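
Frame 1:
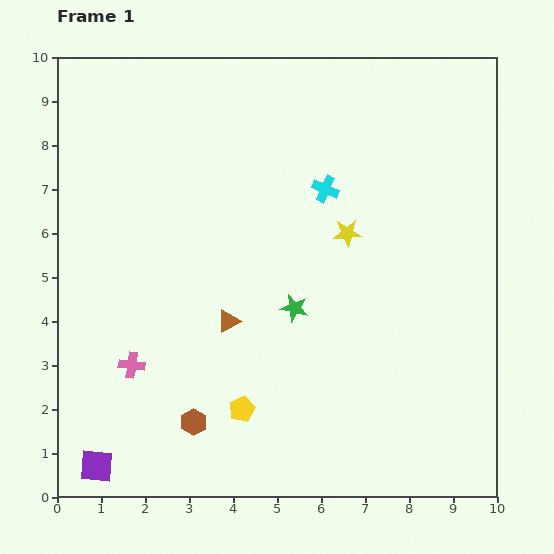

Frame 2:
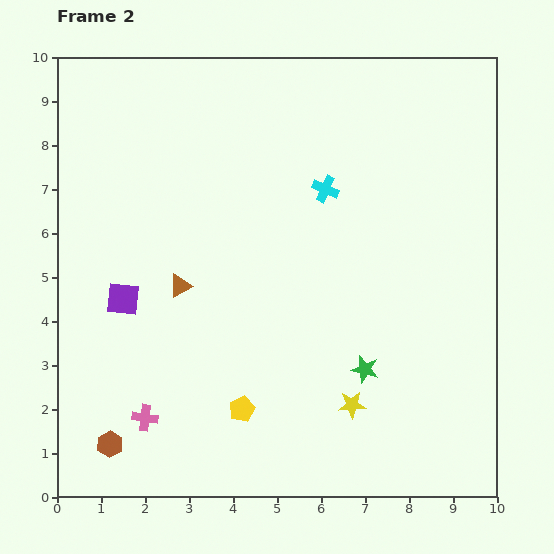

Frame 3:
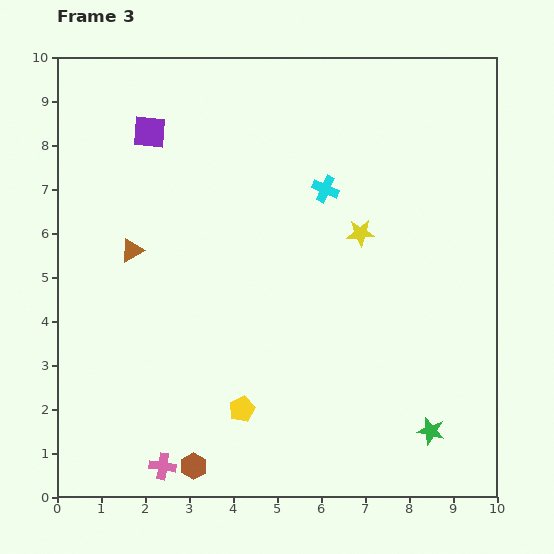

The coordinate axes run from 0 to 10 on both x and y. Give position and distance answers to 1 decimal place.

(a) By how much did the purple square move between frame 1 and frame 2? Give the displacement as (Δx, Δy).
(0.6, 3.8)

The purple square was at (0.9, 0.7) in frame 1 and (1.5, 4.5) in frame 2.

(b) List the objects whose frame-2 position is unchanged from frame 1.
the cyan cross, the yellow pentagon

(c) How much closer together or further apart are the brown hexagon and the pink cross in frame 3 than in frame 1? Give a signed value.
-1.2

Distance in frame 1: 1.9. Distance in frame 3: 0.7.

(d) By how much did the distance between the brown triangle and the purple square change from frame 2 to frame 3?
+1.4

Distance in frame 2: 1.3. Distance in frame 3: 2.7.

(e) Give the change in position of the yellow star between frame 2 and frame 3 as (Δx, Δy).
(0.2, 3.9)

The yellow star was at (6.7, 2.1) in frame 2 and (6.9, 6.0) in frame 3.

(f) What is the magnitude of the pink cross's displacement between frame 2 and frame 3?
1.2

The pink cross moved from (2.0, 1.8) to (2.4, 0.7), a distance of √(0.4² + 1.1²) ≈ 1.2.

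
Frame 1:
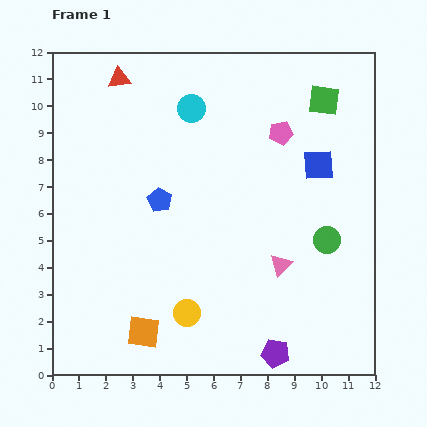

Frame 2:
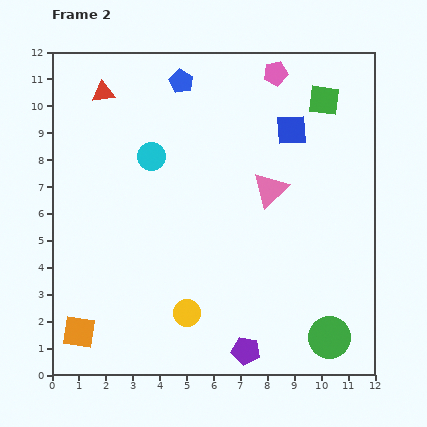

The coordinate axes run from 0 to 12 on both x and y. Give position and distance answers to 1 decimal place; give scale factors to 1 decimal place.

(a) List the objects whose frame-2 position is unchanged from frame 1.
the yellow circle, the green square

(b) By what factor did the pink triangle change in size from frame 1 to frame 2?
1.6×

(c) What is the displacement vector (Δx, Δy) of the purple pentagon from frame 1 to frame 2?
(-1.1, 0.1)

The purple pentagon was at (8.3, 0.8) in frame 1 and (7.2, 0.9) in frame 2.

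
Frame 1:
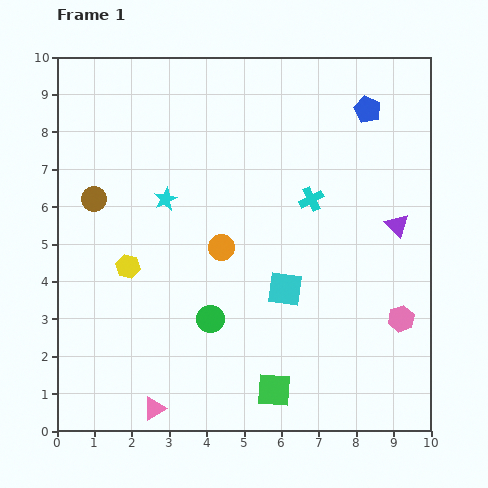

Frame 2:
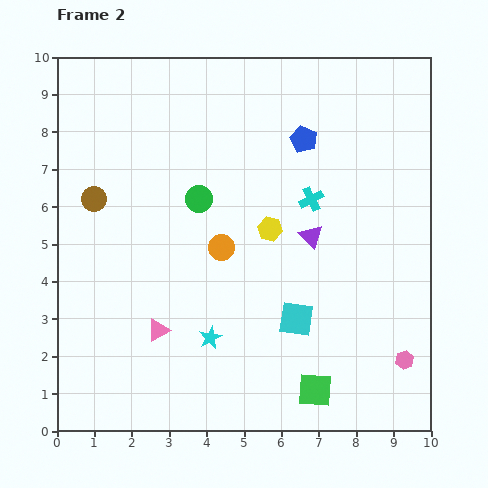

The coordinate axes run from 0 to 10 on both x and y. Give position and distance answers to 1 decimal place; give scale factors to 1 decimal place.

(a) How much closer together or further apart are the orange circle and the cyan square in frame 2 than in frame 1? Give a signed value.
+0.8

Distance in frame 1: 2.0. Distance in frame 2: 2.8.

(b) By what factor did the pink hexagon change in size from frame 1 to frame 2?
0.7×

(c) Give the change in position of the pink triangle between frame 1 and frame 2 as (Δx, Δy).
(0.1, 2.1)

The pink triangle was at (2.6, 0.6) in frame 1 and (2.7, 2.7) in frame 2.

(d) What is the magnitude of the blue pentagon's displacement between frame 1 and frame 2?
1.9

The blue pentagon moved from (8.3, 8.6) to (6.6, 7.8), a distance of √(1.7² + 0.8²) ≈ 1.9.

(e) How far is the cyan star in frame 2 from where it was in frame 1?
3.9

The cyan star moved from (2.9, 6.2) to (4.1, 2.5), a distance of √(1.2² + 3.7²) ≈ 3.9.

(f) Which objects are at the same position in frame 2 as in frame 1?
the cyan cross, the brown circle, the orange circle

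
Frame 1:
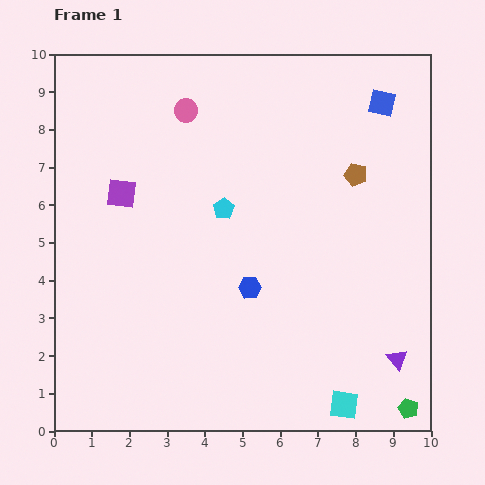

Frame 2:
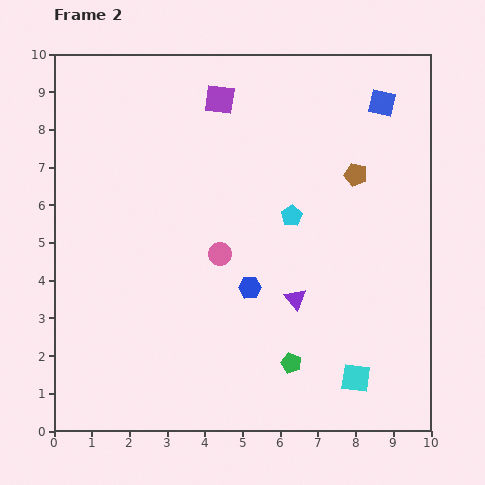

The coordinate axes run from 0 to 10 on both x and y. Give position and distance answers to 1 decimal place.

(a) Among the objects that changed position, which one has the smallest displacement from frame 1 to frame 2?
the cyan square

(moved 0.8)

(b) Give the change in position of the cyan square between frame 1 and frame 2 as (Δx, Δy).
(0.3, 0.7)

The cyan square was at (7.7, 0.7) in frame 1 and (8.0, 1.4) in frame 2.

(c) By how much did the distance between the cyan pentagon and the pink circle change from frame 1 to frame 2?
-0.7

Distance in frame 1: 2.8. Distance in frame 2: 2.1.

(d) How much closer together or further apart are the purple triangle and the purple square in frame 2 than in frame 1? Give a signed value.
-2.8

Distance in frame 1: 8.5. Distance in frame 2: 5.7.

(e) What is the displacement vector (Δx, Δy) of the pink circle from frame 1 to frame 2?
(0.9, -3.8)

The pink circle was at (3.5, 8.5) in frame 1 and (4.4, 4.7) in frame 2.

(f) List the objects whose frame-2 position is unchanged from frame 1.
the blue square, the brown pentagon, the blue hexagon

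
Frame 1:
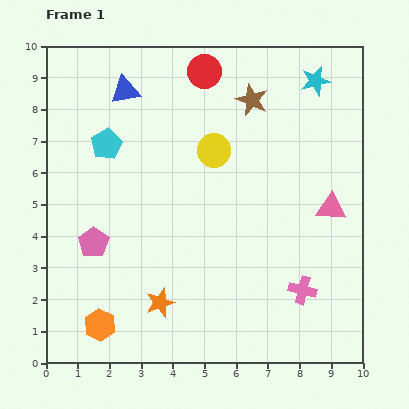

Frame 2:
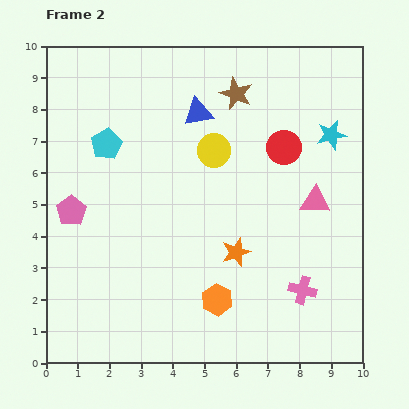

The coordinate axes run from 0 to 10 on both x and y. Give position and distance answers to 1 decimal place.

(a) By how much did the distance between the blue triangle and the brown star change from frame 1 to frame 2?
-2.7

Distance in frame 1: 4.0. Distance in frame 2: 1.3.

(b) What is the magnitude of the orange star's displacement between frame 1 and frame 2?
2.9

The orange star moved from (3.6, 1.9) to (6.0, 3.5), a distance of √(2.4² + 1.6²) ≈ 2.9.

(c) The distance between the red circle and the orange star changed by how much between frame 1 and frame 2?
-3.8

Distance in frame 1: 7.4. Distance in frame 2: 3.6.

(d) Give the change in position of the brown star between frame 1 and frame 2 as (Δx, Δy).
(-0.5, 0.2)

The brown star was at (6.5, 8.3) in frame 1 and (6.0, 8.5) in frame 2.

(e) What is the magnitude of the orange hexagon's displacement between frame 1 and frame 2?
3.8

The orange hexagon moved from (1.7, 1.2) to (5.4, 2.0), a distance of √(3.7² + 0.8²) ≈ 3.8.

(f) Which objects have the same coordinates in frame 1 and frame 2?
the pink cross, the yellow circle, the cyan pentagon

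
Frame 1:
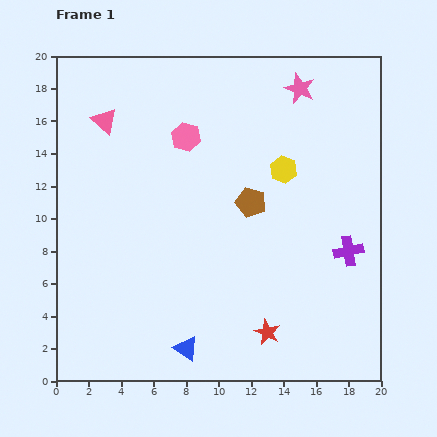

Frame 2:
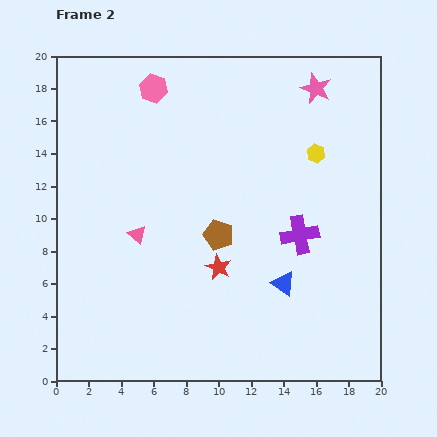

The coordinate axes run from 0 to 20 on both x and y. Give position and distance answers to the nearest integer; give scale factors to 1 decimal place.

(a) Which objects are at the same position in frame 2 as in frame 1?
none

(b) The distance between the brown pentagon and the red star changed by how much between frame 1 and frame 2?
-6

Distance in frame 1: 8. Distance in frame 2: 2.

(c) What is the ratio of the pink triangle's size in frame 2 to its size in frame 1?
0.7×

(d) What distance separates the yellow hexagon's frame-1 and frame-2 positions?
2

The yellow hexagon moved from (14, 13) to (16, 14), a distance of √(2² + 1²) ≈ 2.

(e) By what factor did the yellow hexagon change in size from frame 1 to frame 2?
0.7×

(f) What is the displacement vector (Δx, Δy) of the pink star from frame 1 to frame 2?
(1, 0)

The pink star was at (15, 18) in frame 1 and (16, 18) in frame 2.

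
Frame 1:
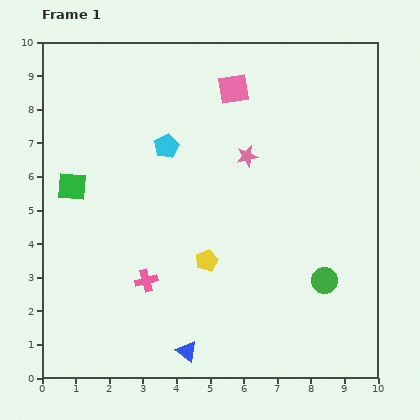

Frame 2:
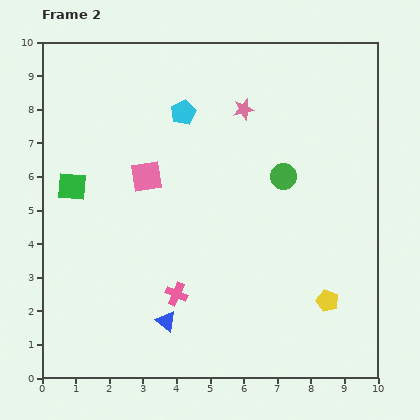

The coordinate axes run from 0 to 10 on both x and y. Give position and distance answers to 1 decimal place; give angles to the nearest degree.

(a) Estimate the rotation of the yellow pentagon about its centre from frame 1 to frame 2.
28° counter-clockwise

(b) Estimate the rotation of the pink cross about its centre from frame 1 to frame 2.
38° clockwise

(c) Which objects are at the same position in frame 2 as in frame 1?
the green square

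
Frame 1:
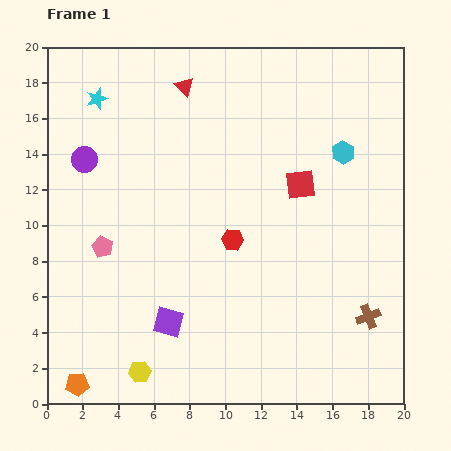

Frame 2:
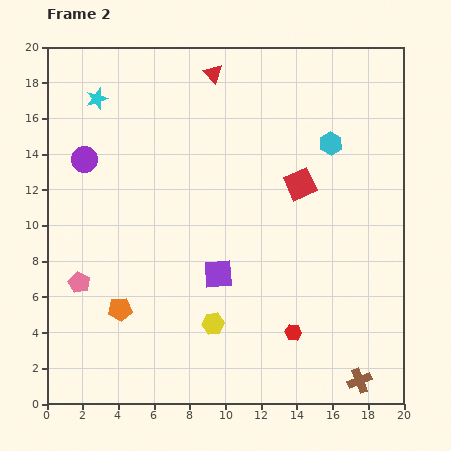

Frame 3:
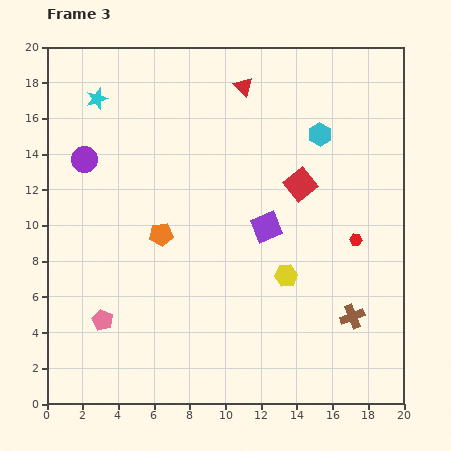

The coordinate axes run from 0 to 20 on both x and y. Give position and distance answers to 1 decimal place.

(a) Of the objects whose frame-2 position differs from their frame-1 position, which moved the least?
the cyan hexagon

(moved 0.9)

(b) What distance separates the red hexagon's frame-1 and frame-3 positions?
6.9

The red hexagon moved from (10.4, 9.2) to (17.3, 9.2), a distance of √(6.9² + 0.0²) ≈ 6.9.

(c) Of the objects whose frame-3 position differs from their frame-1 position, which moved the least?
the brown cross

(moved 0.9)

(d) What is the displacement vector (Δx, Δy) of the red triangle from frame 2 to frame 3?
(1.7, -0.7)

The red triangle was at (9.3, 18.5) in frame 2 and (11.0, 17.8) in frame 3.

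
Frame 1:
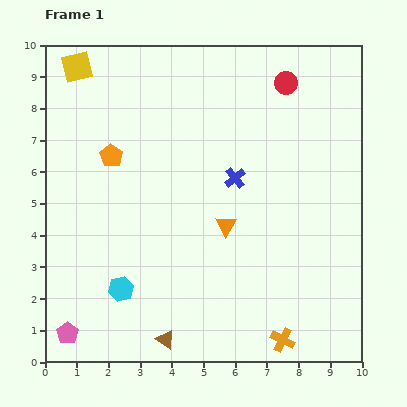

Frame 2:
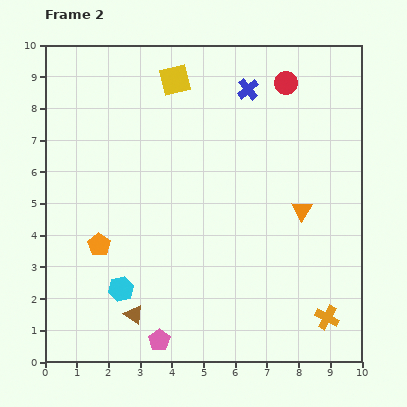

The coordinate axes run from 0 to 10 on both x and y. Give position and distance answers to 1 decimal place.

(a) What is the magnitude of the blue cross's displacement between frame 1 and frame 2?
2.8

The blue cross moved from (6.0, 5.8) to (6.4, 8.6), a distance of √(0.4² + 2.8²) ≈ 2.8.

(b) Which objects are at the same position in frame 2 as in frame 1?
the cyan hexagon, the red circle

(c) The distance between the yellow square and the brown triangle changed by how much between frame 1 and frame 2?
-1.5

Distance in frame 1: 9.0. Distance in frame 2: 7.5.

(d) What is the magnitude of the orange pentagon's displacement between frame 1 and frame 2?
2.8

The orange pentagon moved from (2.1, 6.5) to (1.7, 3.7), a distance of √(0.4² + 2.8²) ≈ 2.8.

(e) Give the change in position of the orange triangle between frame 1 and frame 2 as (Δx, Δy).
(2.4, 0.5)

The orange triangle was at (5.7, 4.3) in frame 1 and (8.1, 4.8) in frame 2.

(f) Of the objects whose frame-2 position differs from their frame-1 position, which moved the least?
the brown triangle

(moved 1.3)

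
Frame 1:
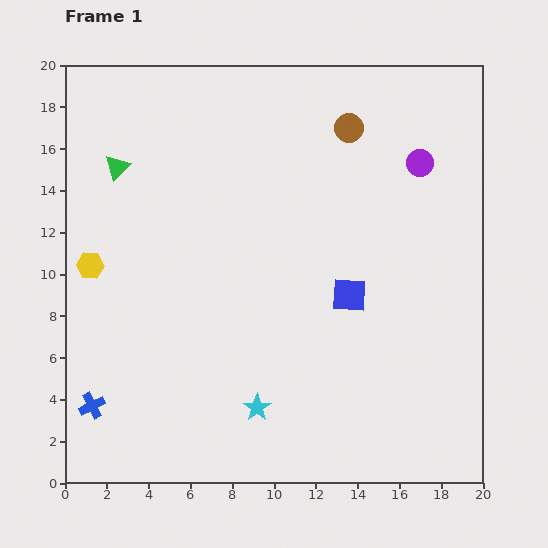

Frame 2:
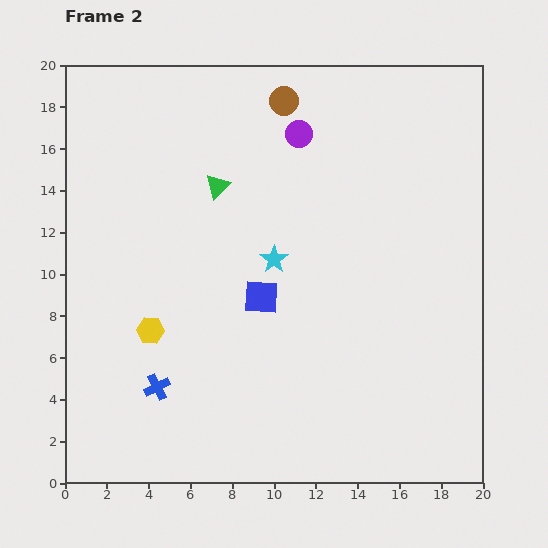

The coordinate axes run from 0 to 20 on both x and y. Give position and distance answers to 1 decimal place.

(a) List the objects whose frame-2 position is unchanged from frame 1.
none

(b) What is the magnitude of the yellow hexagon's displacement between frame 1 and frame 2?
4.2

The yellow hexagon moved from (1.2, 10.4) to (4.1, 7.3), a distance of √(2.9² + 3.1²) ≈ 4.2.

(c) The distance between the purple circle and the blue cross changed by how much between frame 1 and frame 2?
-5.6

Distance in frame 1: 19.5. Distance in frame 2: 13.9.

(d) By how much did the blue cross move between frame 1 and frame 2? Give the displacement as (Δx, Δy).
(3.1, 0.9)

The blue cross was at (1.3, 3.7) in frame 1 and (4.4, 4.6) in frame 2.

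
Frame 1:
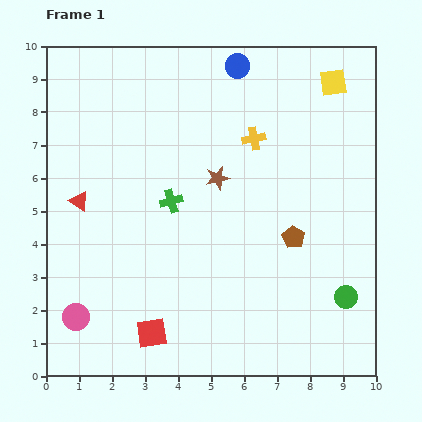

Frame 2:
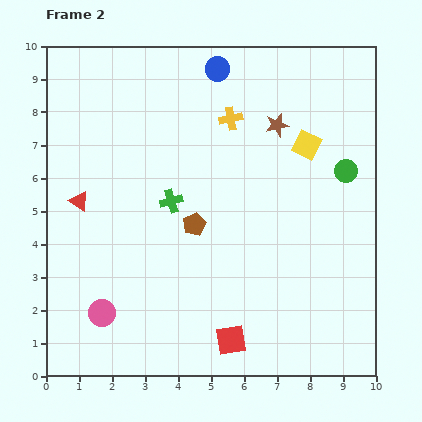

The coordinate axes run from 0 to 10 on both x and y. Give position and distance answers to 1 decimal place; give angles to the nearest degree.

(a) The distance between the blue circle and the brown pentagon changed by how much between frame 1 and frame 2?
-0.7

Distance in frame 1: 5.5. Distance in frame 2: 4.8.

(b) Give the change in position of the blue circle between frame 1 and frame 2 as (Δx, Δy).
(-0.6, -0.1)

The blue circle was at (5.8, 9.4) in frame 1 and (5.2, 9.3) in frame 2.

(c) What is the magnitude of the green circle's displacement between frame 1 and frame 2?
3.8

The green circle moved from (9.1, 2.4) to (9.1, 6.2), a distance of √(0.0² + 3.8²) ≈ 3.8.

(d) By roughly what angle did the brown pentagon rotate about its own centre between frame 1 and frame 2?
16° clockwise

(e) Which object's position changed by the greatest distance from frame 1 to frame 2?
the green circle

(moved 3.8; next 3.0)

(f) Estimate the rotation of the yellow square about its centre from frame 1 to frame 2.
35° clockwise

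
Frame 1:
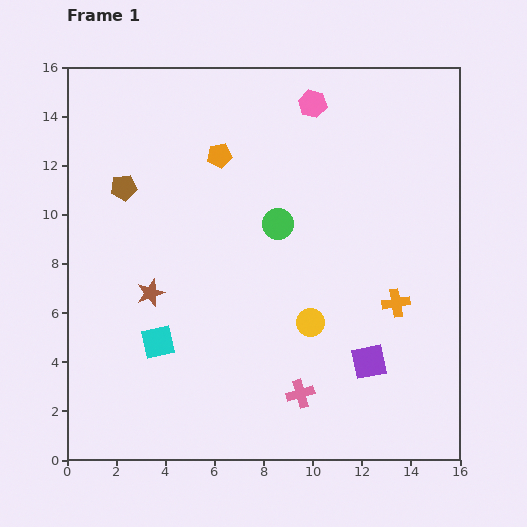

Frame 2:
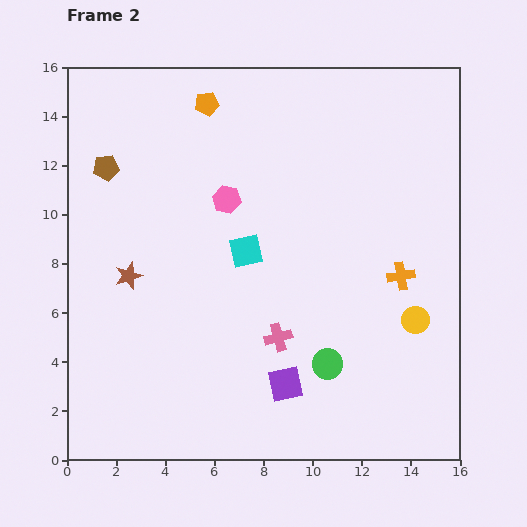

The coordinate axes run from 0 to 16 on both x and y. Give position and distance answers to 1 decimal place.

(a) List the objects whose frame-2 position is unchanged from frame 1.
none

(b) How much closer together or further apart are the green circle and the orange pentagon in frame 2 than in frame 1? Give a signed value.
+8.0

Distance in frame 1: 3.7. Distance in frame 2: 11.7.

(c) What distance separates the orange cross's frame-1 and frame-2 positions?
1.1

The orange cross moved from (13.4, 6.4) to (13.6, 7.5), a distance of √(0.2² + 1.1²) ≈ 1.1.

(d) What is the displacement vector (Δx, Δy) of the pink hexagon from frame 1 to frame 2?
(-3.5, -3.9)

The pink hexagon was at (10.0, 14.5) in frame 1 and (6.5, 10.6) in frame 2.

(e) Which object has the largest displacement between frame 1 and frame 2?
the green circle

(moved 6.0; next 5.2)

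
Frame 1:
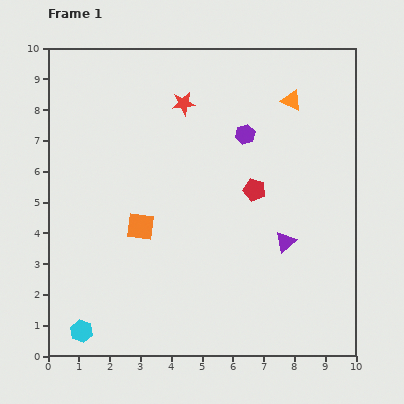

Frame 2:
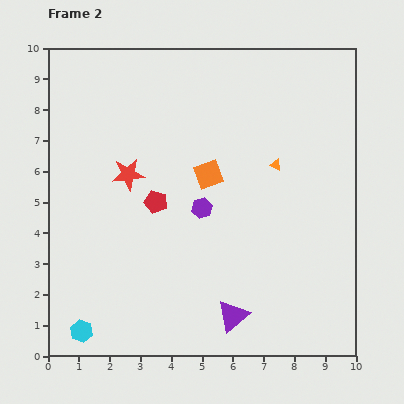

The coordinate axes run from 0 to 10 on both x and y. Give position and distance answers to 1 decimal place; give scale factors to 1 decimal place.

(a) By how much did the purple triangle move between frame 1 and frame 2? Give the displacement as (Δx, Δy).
(-1.7, -2.4)

The purple triangle was at (7.7, 3.7) in frame 1 and (6.0, 1.3) in frame 2.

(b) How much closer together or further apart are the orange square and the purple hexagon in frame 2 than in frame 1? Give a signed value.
-3.4

Distance in frame 1: 4.5. Distance in frame 2: 1.1.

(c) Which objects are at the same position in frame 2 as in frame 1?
the cyan hexagon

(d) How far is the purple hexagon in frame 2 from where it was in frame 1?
2.8

The purple hexagon moved from (6.4, 7.2) to (5.0, 4.8), a distance of √(1.4² + 2.4²) ≈ 2.8.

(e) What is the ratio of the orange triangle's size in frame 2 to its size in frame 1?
0.6×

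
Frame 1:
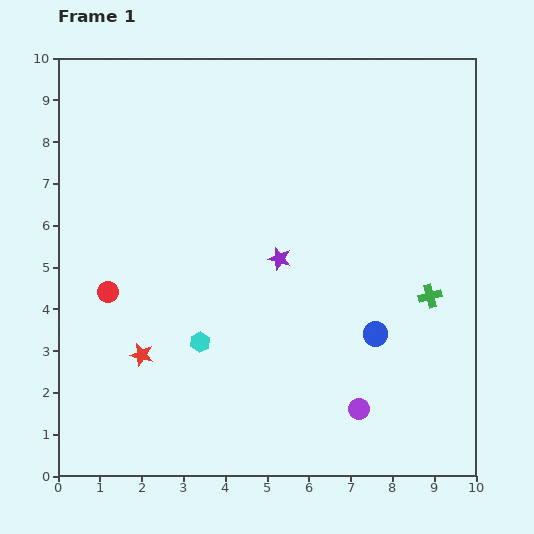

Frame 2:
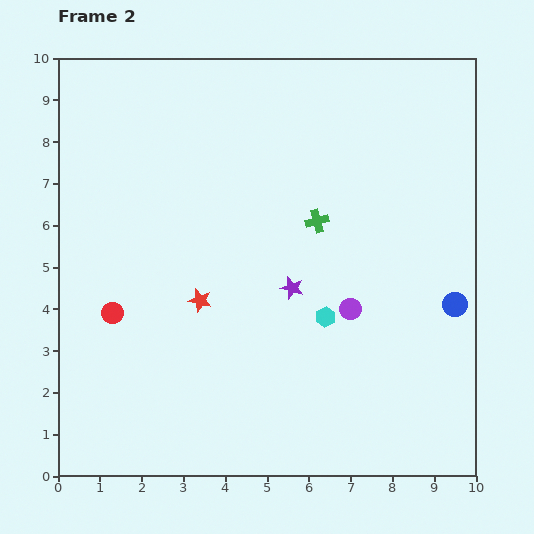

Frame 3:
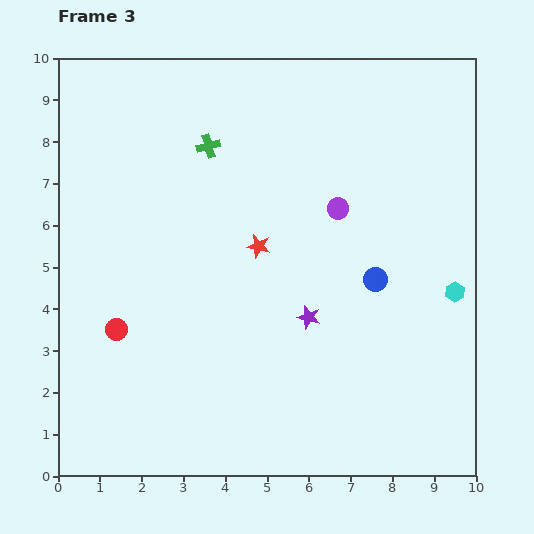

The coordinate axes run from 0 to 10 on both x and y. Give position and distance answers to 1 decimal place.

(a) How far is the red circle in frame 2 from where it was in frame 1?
0.5

The red circle moved from (1.2, 4.4) to (1.3, 3.9), a distance of √(0.1² + 0.5²) ≈ 0.5.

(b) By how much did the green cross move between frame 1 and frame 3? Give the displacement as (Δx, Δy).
(-5.3, 3.6)

The green cross was at (8.9, 4.3) in frame 1 and (3.6, 7.9) in frame 3.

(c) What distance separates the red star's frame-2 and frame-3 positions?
1.9

The red star moved from (3.4, 4.2) to (4.8, 5.5), a distance of √(1.4² + 1.3²) ≈ 1.9.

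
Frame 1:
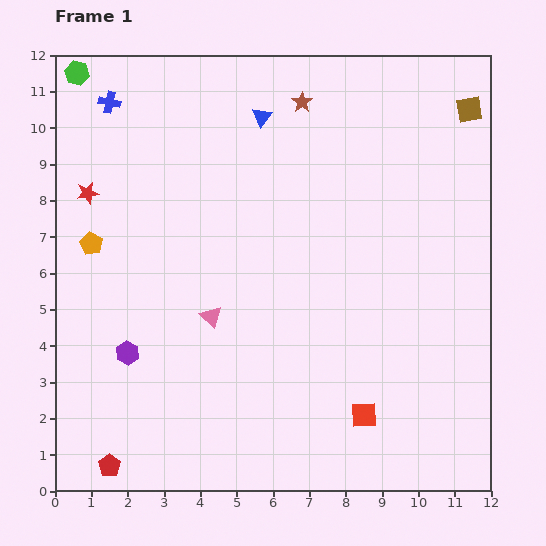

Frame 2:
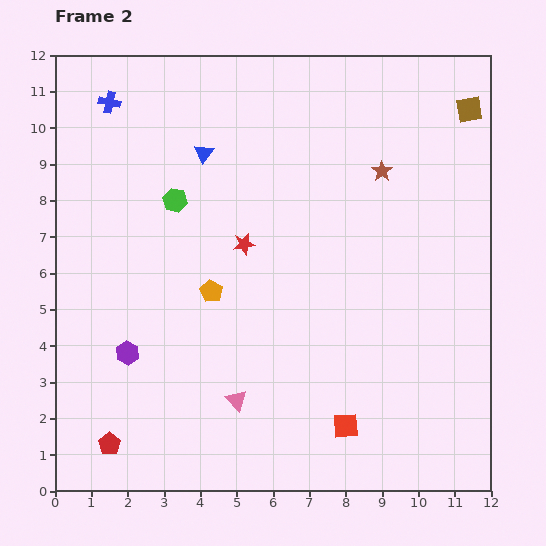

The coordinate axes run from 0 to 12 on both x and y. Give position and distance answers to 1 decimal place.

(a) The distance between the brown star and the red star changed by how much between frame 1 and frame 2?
-2.1

Distance in frame 1: 6.4. Distance in frame 2: 4.3.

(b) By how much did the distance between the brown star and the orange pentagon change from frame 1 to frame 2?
-1.3

Distance in frame 1: 7.0. Distance in frame 2: 5.7.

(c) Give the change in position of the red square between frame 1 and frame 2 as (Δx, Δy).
(-0.5, -0.3)

The red square was at (8.5, 2.1) in frame 1 and (8.0, 1.8) in frame 2.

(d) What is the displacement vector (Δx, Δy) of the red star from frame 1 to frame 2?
(4.3, -1.4)

The red star was at (0.9, 8.2) in frame 1 and (5.2, 6.8) in frame 2.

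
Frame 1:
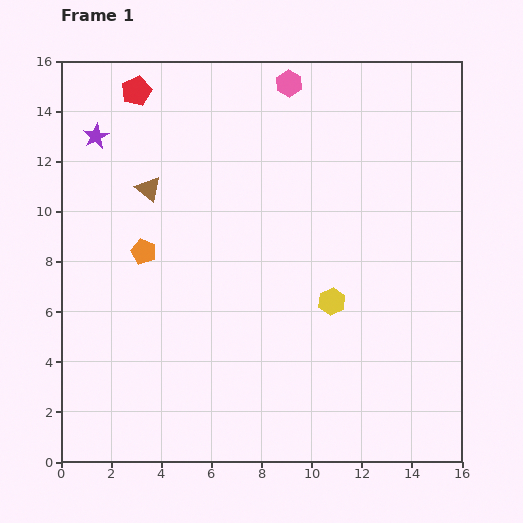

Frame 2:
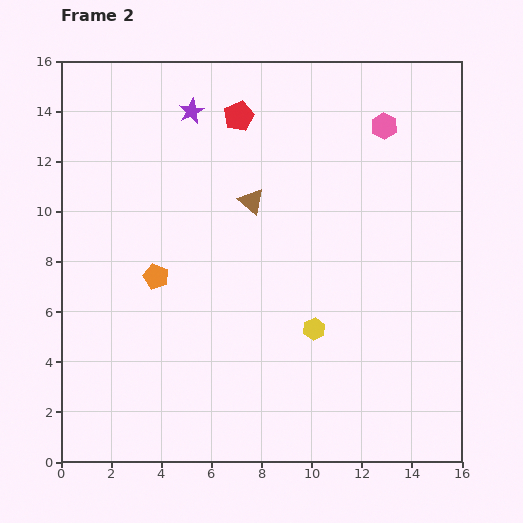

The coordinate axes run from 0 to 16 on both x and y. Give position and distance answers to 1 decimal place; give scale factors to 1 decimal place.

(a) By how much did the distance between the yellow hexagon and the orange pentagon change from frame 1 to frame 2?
-1.2

Distance in frame 1: 7.8. Distance in frame 2: 6.6.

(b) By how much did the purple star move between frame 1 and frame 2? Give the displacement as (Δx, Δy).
(3.8, 1.0)

The purple star was at (1.4, 13.0) in frame 1 and (5.2, 14.0) in frame 2.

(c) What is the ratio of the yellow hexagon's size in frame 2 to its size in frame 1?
0.8×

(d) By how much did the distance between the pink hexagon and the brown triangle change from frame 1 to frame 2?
-0.9

Distance in frame 1: 7.0. Distance in frame 2: 6.1.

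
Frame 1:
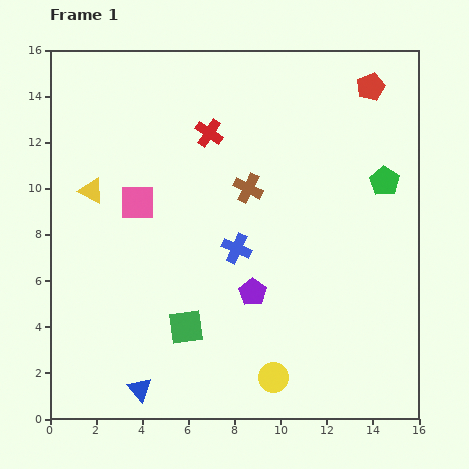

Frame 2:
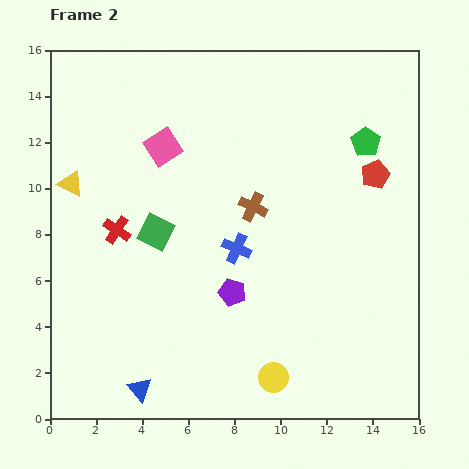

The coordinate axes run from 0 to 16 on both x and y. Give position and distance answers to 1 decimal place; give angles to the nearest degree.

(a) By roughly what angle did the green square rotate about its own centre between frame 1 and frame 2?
34° clockwise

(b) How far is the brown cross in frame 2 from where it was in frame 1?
0.8

The brown cross moved from (8.6, 10.0) to (8.8, 9.2), a distance of √(0.2² + 0.8²) ≈ 0.8.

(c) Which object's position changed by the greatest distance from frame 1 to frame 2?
the red cross

(moved 5.8; next 4.3)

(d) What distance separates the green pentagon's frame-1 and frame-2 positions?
1.9

The green pentagon moved from (14.5, 10.3) to (13.7, 12.0), a distance of √(0.8² + 1.7²) ≈ 1.9.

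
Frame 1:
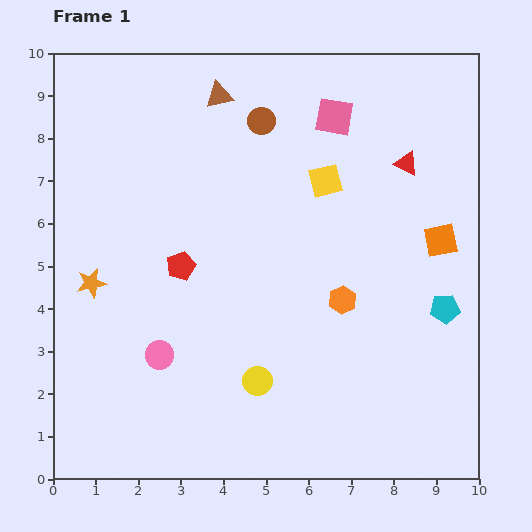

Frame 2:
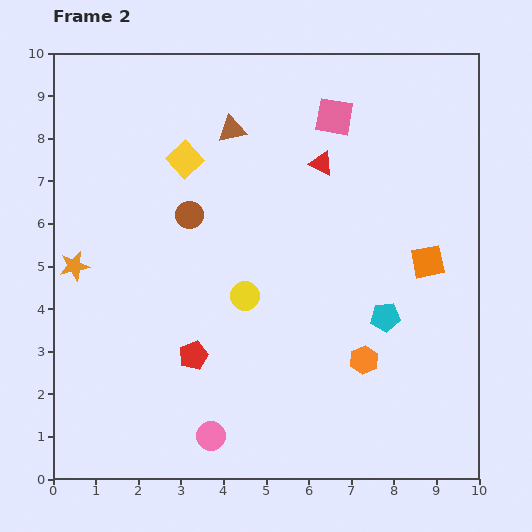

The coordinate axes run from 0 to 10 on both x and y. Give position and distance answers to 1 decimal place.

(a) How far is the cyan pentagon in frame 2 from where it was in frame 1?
1.4

The cyan pentagon moved from (9.2, 4.0) to (7.8, 3.8), a distance of √(1.4² + 0.2²) ≈ 1.4.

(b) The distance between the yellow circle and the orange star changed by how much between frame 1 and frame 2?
-0.4

Distance in frame 1: 4.5. Distance in frame 2: 4.1.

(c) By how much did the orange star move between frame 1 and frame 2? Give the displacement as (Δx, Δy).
(-0.4, 0.4)

The orange star was at (0.9, 4.6) in frame 1 and (0.5, 5.0) in frame 2.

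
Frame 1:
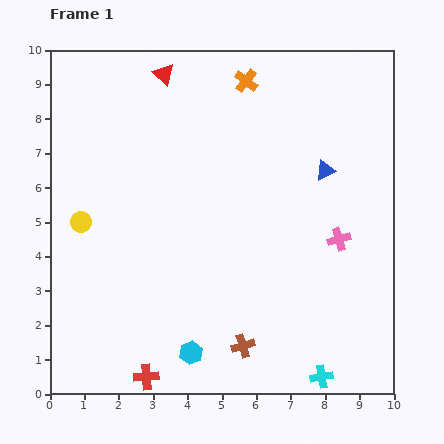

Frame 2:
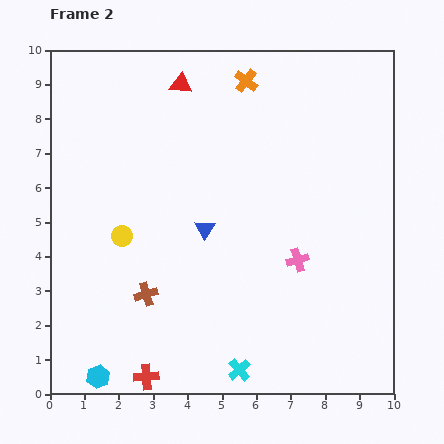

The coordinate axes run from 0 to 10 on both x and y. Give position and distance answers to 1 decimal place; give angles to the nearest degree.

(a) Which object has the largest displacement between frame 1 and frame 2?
the blue triangle

(moved 3.9; next 3.2)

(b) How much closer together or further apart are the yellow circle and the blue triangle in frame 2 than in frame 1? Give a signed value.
-4.9

Distance in frame 1: 7.3. Distance in frame 2: 2.4.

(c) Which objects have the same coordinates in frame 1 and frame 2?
the red cross, the orange cross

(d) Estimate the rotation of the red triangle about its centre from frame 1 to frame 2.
36° counter-clockwise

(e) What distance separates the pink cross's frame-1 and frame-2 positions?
1.3

The pink cross moved from (8.4, 4.5) to (7.2, 3.9), a distance of √(1.2² + 0.6²) ≈ 1.3.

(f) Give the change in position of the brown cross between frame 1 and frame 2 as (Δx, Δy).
(-2.8, 1.5)

The brown cross was at (5.6, 1.4) in frame 1 and (2.8, 2.9) in frame 2.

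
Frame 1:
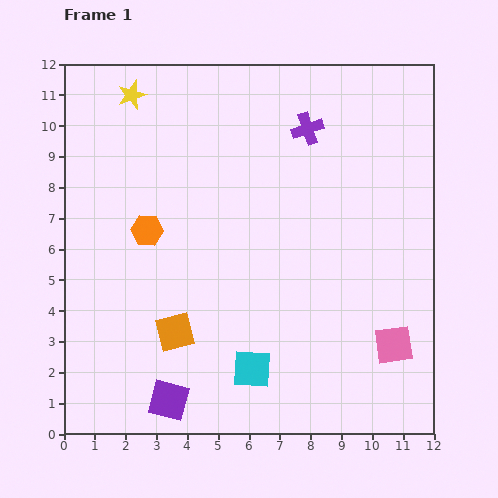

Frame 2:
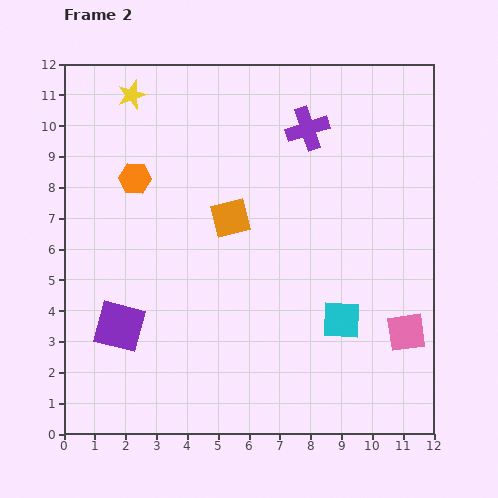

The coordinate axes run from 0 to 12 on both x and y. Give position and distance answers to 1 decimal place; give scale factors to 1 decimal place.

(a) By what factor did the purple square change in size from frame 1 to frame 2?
1.3×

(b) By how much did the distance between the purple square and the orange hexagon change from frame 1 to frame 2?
-0.7

Distance in frame 1: 5.5. Distance in frame 2: 4.8.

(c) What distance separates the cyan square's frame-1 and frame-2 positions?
3.3

The cyan square moved from (6.1, 2.1) to (9.0, 3.7), a distance of √(2.9² + 1.6²) ≈ 3.3.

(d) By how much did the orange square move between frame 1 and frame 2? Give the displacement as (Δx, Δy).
(1.8, 3.7)

The orange square was at (3.6, 3.3) in frame 1 and (5.4, 7.0) in frame 2.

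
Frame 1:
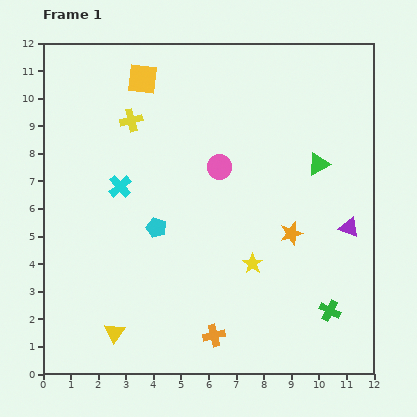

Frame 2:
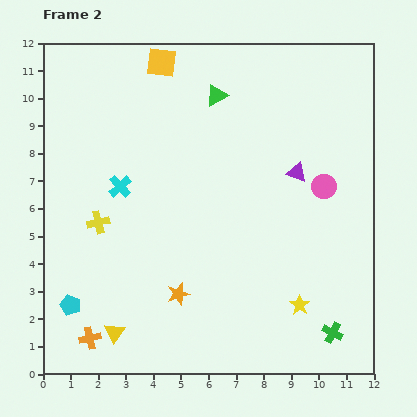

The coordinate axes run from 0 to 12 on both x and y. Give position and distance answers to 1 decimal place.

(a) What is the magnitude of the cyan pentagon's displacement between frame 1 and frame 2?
4.2

The cyan pentagon moved from (4.1, 5.3) to (1.0, 2.5), a distance of √(3.1² + 2.8²) ≈ 4.2.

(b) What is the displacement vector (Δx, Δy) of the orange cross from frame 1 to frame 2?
(-4.5, -0.1)

The orange cross was at (6.2, 1.4) in frame 1 and (1.7, 1.3) in frame 2.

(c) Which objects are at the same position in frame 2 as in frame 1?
the yellow triangle, the cyan cross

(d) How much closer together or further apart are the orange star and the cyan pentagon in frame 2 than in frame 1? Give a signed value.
-1.0

Distance in frame 1: 4.9. Distance in frame 2: 3.9.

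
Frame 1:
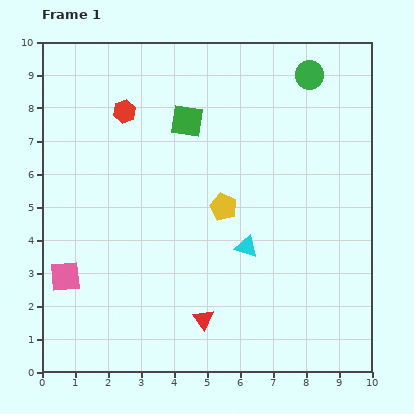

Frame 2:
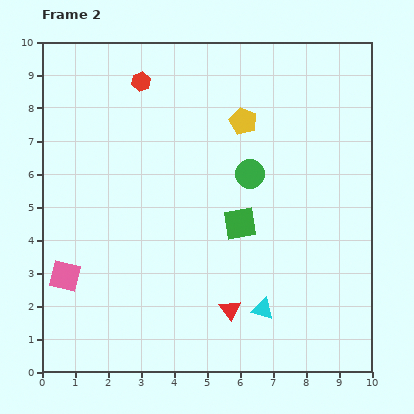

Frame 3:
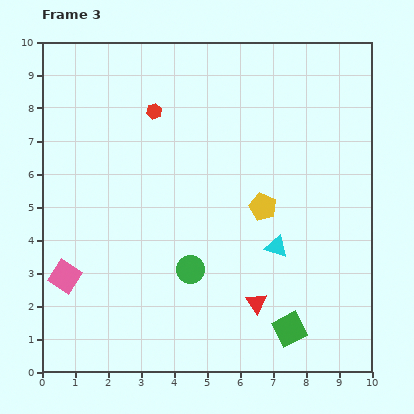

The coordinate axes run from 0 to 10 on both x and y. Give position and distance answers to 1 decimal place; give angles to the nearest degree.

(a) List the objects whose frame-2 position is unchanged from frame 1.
the pink square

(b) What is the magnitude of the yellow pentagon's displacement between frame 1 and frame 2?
2.7

The yellow pentagon moved from (5.5, 5.0) to (6.1, 7.6), a distance of √(0.6² + 2.6²) ≈ 2.7.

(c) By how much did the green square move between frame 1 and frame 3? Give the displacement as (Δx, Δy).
(3.1, -6.3)

The green square was at (4.4, 7.6) in frame 1 and (7.5, 1.3) in frame 3.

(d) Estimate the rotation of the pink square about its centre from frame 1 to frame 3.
38° clockwise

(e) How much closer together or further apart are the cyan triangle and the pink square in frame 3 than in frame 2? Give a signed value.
+0.4

Distance in frame 2: 6.1. Distance in frame 3: 6.5.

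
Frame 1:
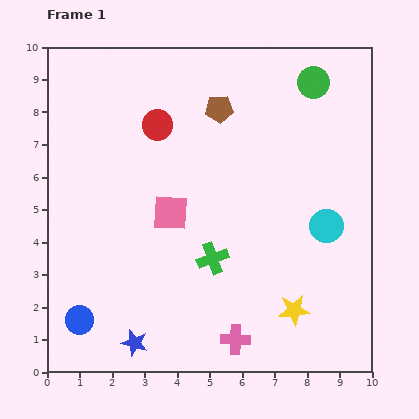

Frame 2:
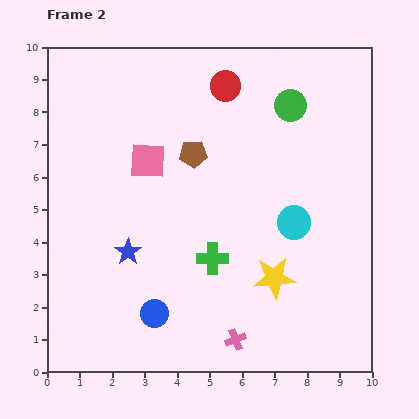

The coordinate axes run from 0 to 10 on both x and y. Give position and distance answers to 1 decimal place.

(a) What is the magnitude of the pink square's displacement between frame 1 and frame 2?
1.7

The pink square moved from (3.8, 4.9) to (3.1, 6.5), a distance of √(0.7² + 1.6²) ≈ 1.7.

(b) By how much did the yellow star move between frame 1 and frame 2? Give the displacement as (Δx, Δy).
(-0.6, 1.0)

The yellow star was at (7.6, 1.9) in frame 1 and (7.0, 2.9) in frame 2.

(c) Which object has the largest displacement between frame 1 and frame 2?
the blue star

(moved 2.8; next 2.4)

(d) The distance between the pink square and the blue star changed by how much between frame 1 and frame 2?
-1.2

Distance in frame 1: 4.1. Distance in frame 2: 2.9.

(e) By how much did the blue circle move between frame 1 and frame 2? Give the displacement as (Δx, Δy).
(2.3, 0.2)

The blue circle was at (1.0, 1.6) in frame 1 and (3.3, 1.8) in frame 2.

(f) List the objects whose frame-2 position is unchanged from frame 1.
the green cross, the pink cross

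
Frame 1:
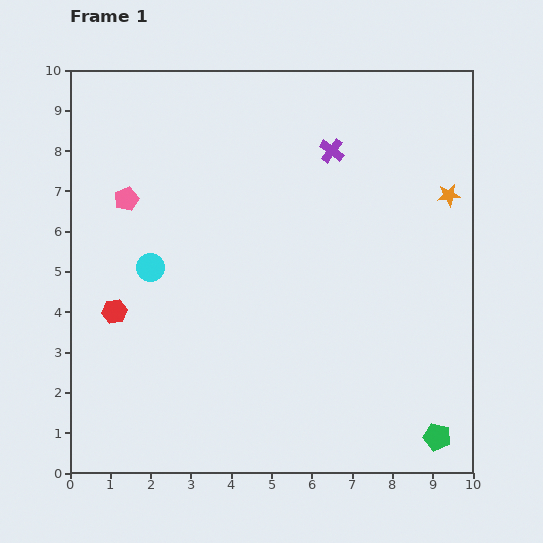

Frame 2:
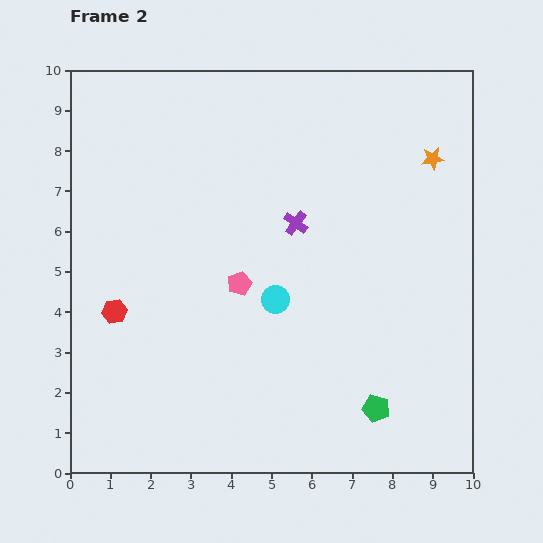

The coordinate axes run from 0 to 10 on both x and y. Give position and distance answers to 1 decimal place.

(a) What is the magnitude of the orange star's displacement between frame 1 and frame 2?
1.0

The orange star moved from (9.4, 6.9) to (9.0, 7.8), a distance of √(0.4² + 0.9²) ≈ 1.0.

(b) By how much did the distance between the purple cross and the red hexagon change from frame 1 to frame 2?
-1.7

Distance in frame 1: 6.7. Distance in frame 2: 5.0.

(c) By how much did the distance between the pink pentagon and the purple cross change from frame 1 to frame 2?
-3.1

Distance in frame 1: 5.2. Distance in frame 2: 2.1.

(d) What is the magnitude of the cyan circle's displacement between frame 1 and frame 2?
3.2

The cyan circle moved from (2.0, 5.1) to (5.1, 4.3), a distance of √(3.1² + 0.8²) ≈ 3.2.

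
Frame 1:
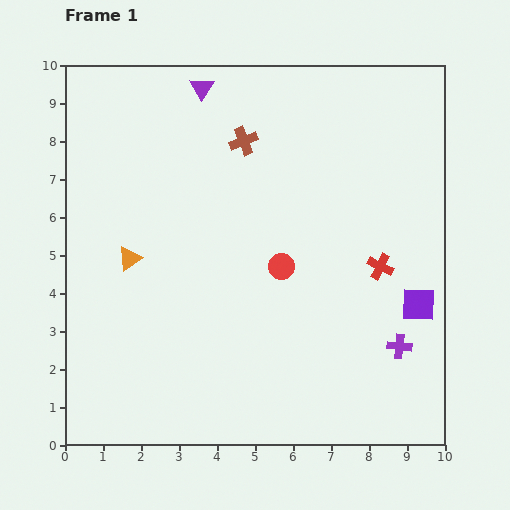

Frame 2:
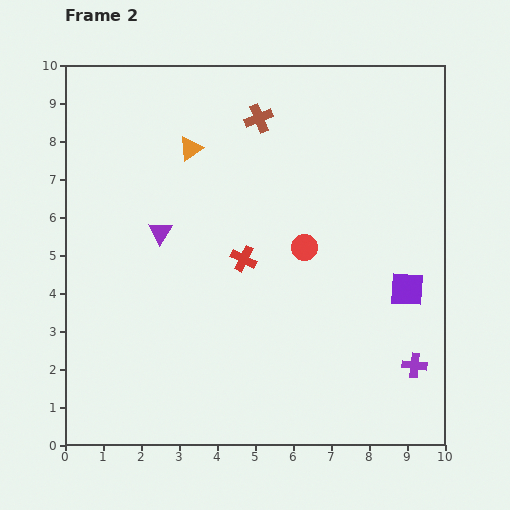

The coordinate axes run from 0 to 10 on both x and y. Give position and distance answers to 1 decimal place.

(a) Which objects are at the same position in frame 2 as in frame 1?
none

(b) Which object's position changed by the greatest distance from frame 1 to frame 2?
the purple triangle

(moved 4.0; next 3.6)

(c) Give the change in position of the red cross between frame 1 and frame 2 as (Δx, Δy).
(-3.6, 0.2)

The red cross was at (8.3, 4.7) in frame 1 and (4.7, 4.9) in frame 2.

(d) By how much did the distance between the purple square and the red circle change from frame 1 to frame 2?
-0.8

Distance in frame 1: 3.7. Distance in frame 2: 2.9.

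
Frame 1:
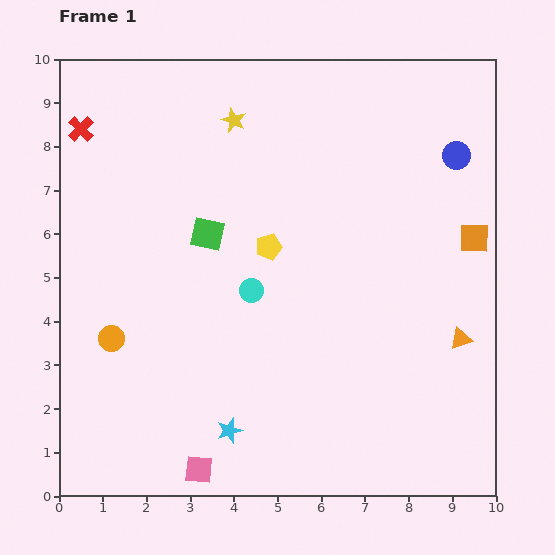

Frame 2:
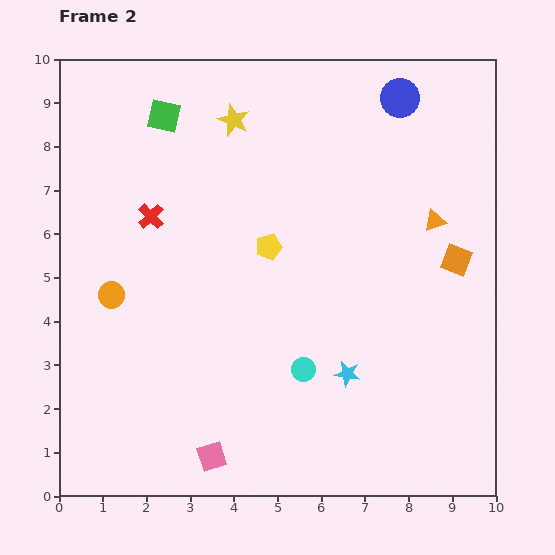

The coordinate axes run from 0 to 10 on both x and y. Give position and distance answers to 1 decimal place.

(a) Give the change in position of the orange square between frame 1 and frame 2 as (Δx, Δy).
(-0.4, -0.5)

The orange square was at (9.5, 5.9) in frame 1 and (9.1, 5.4) in frame 2.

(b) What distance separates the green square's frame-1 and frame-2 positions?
2.9

The green square moved from (3.4, 6.0) to (2.4, 8.7), a distance of √(1.0² + 2.7²) ≈ 2.9.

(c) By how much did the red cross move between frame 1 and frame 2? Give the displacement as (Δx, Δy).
(1.6, -2.0)

The red cross was at (0.5, 8.4) in frame 1 and (2.1, 6.4) in frame 2.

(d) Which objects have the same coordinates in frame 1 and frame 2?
the yellow star, the yellow pentagon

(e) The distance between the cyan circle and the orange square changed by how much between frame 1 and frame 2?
-0.9

Distance in frame 1: 5.2. Distance in frame 2: 4.3.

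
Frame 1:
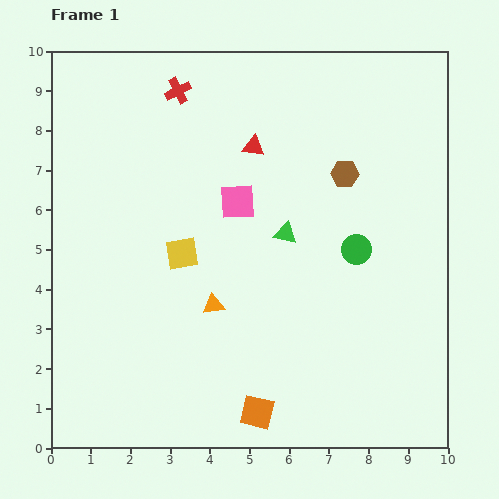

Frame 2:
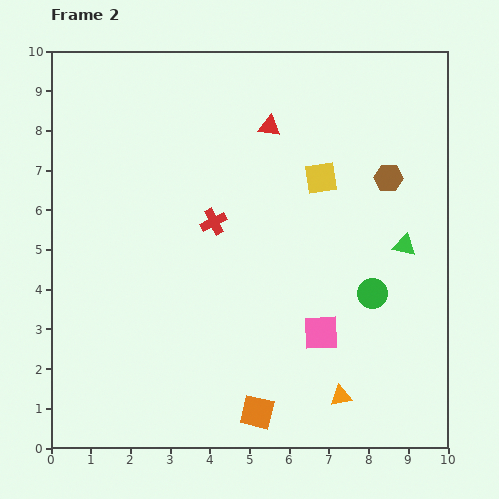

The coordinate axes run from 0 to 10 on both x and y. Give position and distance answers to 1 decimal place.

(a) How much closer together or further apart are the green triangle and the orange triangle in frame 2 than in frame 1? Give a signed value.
+1.6

Distance in frame 1: 2.5. Distance in frame 2: 4.1.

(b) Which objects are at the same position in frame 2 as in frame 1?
the orange square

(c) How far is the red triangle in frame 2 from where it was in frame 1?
0.6

The red triangle moved from (5.1, 7.6) to (5.5, 8.1), a distance of √(0.4² + 0.5²) ≈ 0.6.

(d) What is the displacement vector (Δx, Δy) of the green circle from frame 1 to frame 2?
(0.4, -1.1)

The green circle was at (7.7, 5.0) in frame 1 and (8.1, 3.9) in frame 2.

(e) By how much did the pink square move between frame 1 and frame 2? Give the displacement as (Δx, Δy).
(2.1, -3.3)

The pink square was at (4.7, 6.2) in frame 1 and (6.8, 2.9) in frame 2.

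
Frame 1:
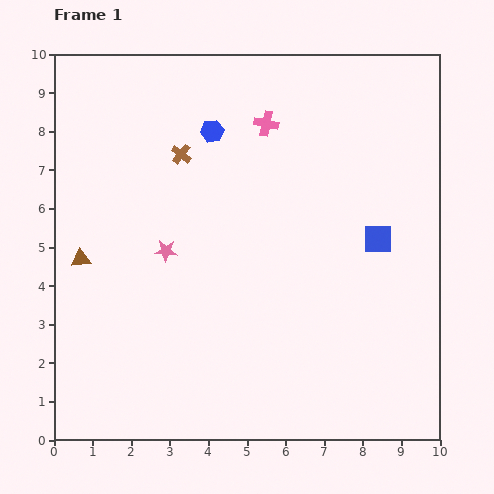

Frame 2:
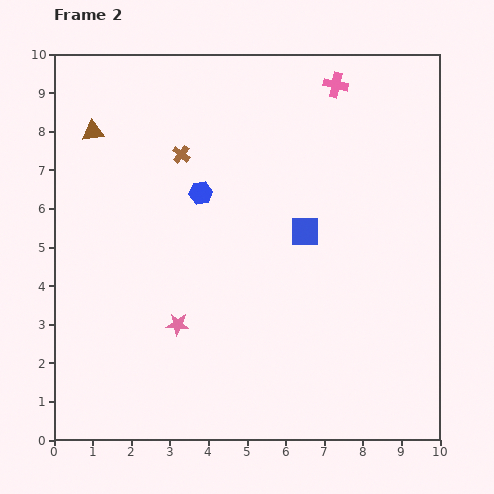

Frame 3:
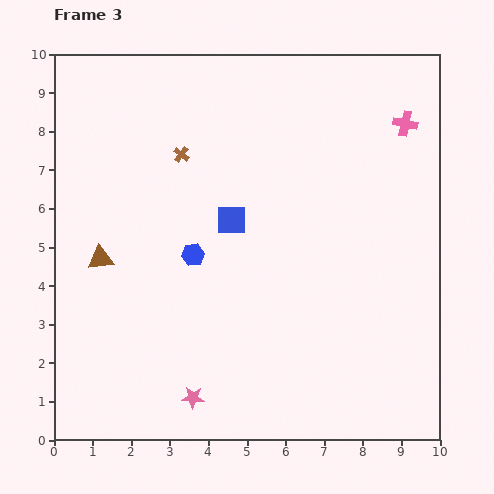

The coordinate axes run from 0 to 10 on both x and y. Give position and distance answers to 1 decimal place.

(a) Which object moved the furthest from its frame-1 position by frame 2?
the brown triangle

(moved 3.3; next 2.1)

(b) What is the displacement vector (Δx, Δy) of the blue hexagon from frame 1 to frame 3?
(-0.5, -3.2)

The blue hexagon was at (4.1, 8.0) in frame 1 and (3.6, 4.8) in frame 3.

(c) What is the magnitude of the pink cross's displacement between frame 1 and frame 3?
3.6

The pink cross moved from (5.5, 8.2) to (9.1, 8.2), a distance of √(3.6² + 0.0²) ≈ 3.6.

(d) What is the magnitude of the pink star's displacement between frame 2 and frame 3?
1.9

The pink star moved from (3.2, 3.0) to (3.6, 1.1), a distance of √(0.4² + 1.9²) ≈ 1.9.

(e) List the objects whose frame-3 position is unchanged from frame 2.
the brown cross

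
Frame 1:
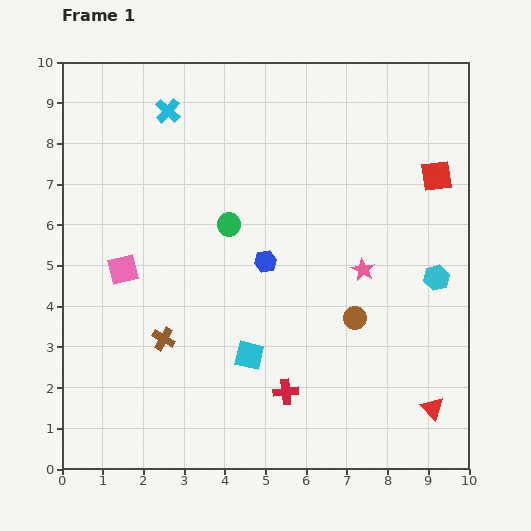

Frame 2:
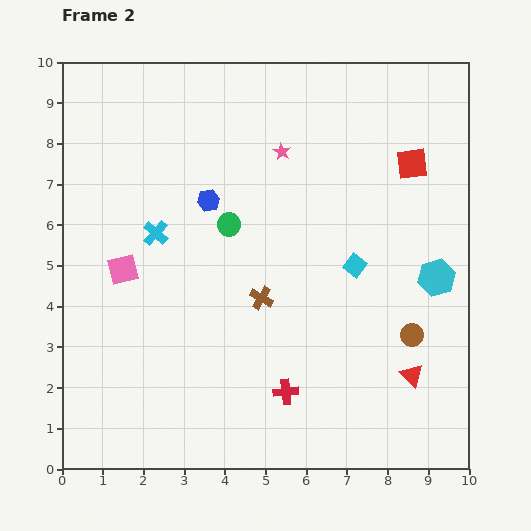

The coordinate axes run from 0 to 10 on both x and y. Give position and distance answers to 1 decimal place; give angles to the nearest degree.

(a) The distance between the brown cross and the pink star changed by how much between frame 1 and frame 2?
-1.6

Distance in frame 1: 5.2. Distance in frame 2: 3.6.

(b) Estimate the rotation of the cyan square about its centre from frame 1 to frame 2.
24° clockwise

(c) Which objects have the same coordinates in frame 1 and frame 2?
the red cross, the pink square, the green circle, the cyan hexagon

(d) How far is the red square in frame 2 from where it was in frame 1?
0.7

The red square moved from (9.2, 7.2) to (8.6, 7.5), a distance of √(0.6² + 0.3²) ≈ 0.7.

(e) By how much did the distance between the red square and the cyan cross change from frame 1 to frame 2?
-0.3

Distance in frame 1: 6.8. Distance in frame 2: 6.5.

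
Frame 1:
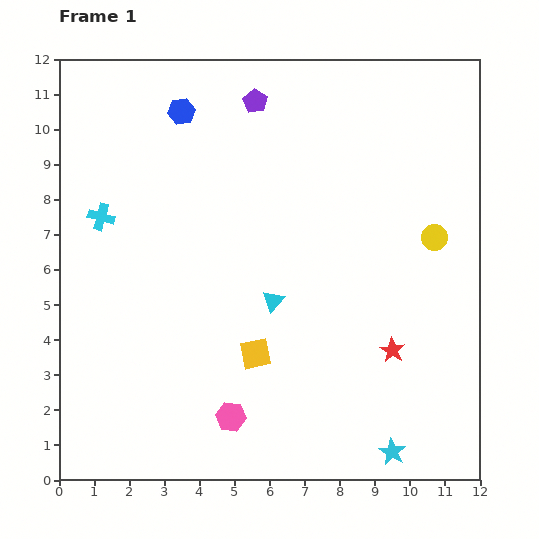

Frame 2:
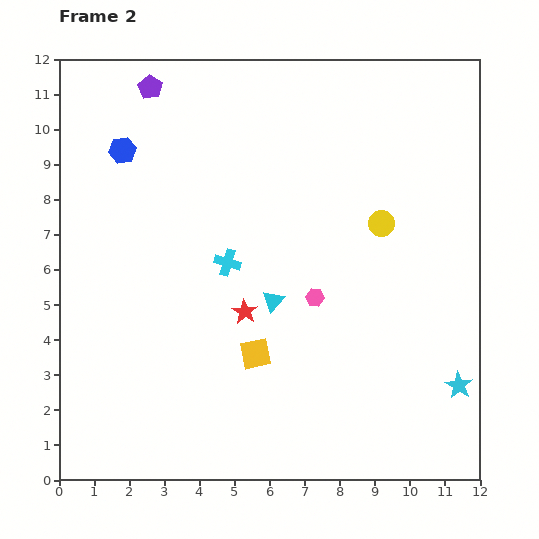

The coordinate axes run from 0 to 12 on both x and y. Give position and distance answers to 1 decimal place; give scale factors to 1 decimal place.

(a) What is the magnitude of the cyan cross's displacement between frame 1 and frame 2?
3.8

The cyan cross moved from (1.2, 7.5) to (4.8, 6.2), a distance of √(3.6² + 1.3²) ≈ 3.8.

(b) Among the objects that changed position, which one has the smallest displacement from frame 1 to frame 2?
the yellow circle

(moved 1.6)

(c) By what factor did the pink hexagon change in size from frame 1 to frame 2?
0.6×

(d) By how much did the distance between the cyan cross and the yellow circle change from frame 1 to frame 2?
-5.0

Distance in frame 1: 9.5. Distance in frame 2: 4.5.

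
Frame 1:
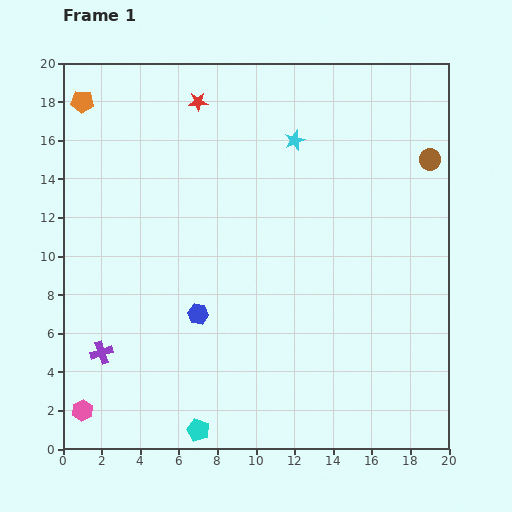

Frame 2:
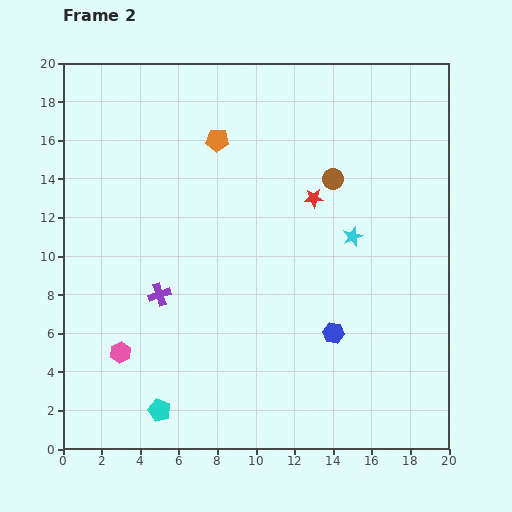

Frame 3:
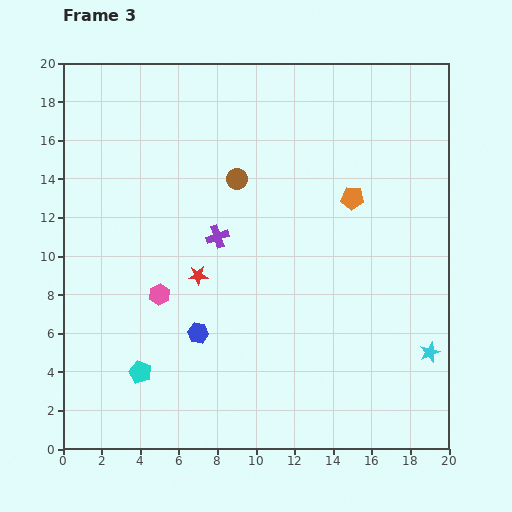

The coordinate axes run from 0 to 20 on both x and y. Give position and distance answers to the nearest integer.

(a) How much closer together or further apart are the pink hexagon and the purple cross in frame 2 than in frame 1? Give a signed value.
+1

Distance in frame 1: 3. Distance in frame 2: 4.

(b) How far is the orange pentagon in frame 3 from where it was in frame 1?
15

The orange pentagon moved from (1, 18) to (15, 13), a distance of √(14² + 5²) ≈ 15.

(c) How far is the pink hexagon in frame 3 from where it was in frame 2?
4

The pink hexagon moved from (3, 5) to (5, 8), a distance of √(2² + 3²) ≈ 4.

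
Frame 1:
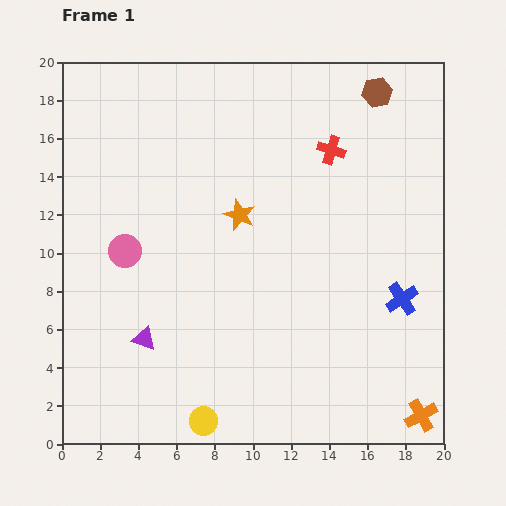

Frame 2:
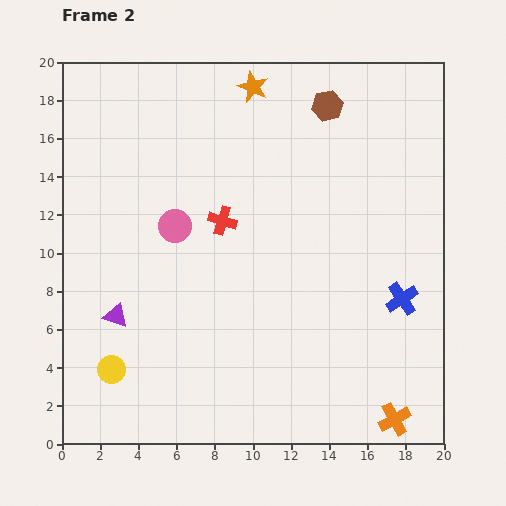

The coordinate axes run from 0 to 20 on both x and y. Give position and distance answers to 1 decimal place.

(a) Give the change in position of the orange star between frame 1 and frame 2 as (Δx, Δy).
(0.7, 6.7)

The orange star was at (9.3, 12.0) in frame 1 and (10.0, 18.7) in frame 2.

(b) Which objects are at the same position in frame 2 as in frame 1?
the blue cross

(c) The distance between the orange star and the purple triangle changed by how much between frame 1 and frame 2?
+5.8

Distance in frame 1: 8.2. Distance in frame 2: 14.0.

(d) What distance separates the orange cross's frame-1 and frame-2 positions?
1.4

The orange cross moved from (18.8, 1.5) to (17.4, 1.3), a distance of √(1.4² + 0.2²) ≈ 1.4.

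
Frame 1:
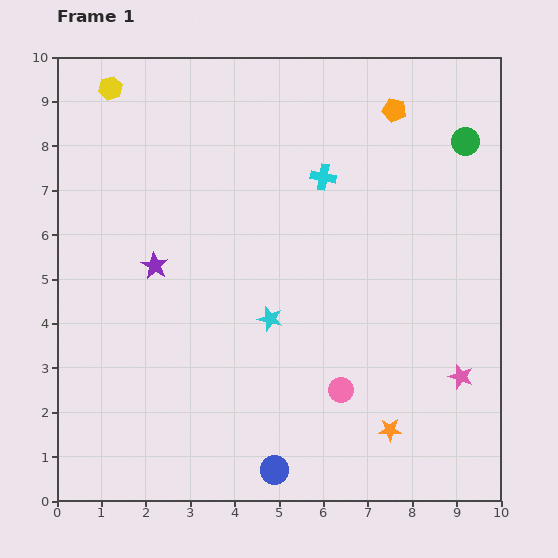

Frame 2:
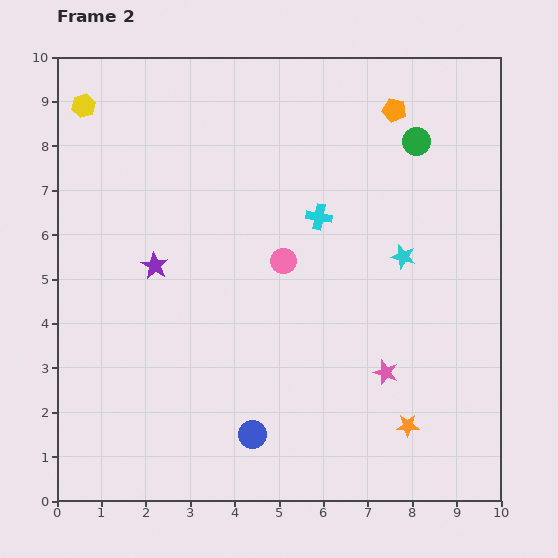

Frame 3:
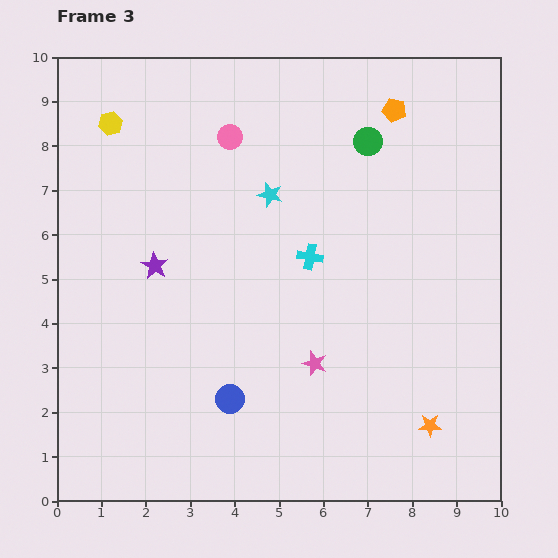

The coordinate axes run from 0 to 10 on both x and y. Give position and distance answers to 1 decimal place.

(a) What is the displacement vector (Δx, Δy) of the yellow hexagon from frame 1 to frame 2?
(-0.6, -0.4)

The yellow hexagon was at (1.2, 9.3) in frame 1 and (0.6, 8.9) in frame 2.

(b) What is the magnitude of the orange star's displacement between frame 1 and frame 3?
0.9

The orange star moved from (7.5, 1.6) to (8.4, 1.7), a distance of √(0.9² + 0.1²) ≈ 0.9.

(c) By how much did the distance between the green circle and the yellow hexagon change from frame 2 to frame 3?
-1.7

Distance in frame 2: 7.5. Distance in frame 3: 5.8.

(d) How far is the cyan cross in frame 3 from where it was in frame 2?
0.9

The cyan cross moved from (5.9, 6.4) to (5.7, 5.5), a distance of √(0.2² + 0.9²) ≈ 0.9.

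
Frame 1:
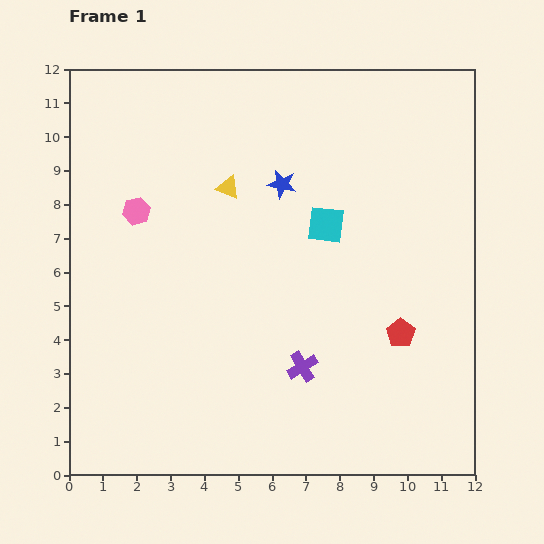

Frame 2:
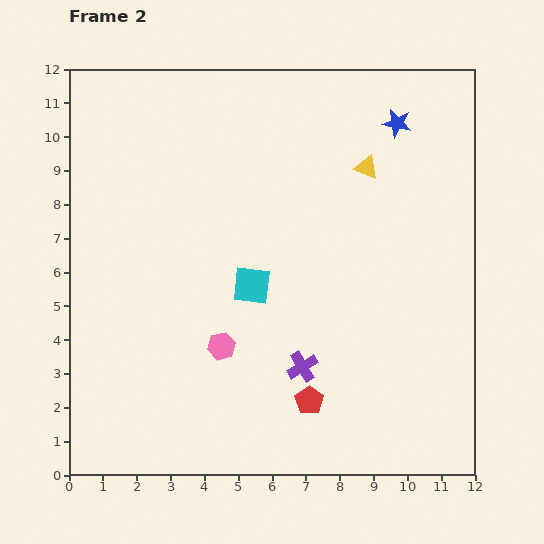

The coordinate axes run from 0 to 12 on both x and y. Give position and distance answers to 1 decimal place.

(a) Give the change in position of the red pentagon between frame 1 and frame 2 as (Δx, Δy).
(-2.7, -2.0)

The red pentagon was at (9.8, 4.2) in frame 1 and (7.1, 2.2) in frame 2.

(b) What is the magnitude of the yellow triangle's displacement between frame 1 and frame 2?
4.1

The yellow triangle moved from (4.7, 8.5) to (8.8, 9.1), a distance of √(4.1² + 0.6²) ≈ 4.1.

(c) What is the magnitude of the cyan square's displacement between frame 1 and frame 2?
2.8

The cyan square moved from (7.6, 7.4) to (5.4, 5.6), a distance of √(2.2² + 1.8²) ≈ 2.8.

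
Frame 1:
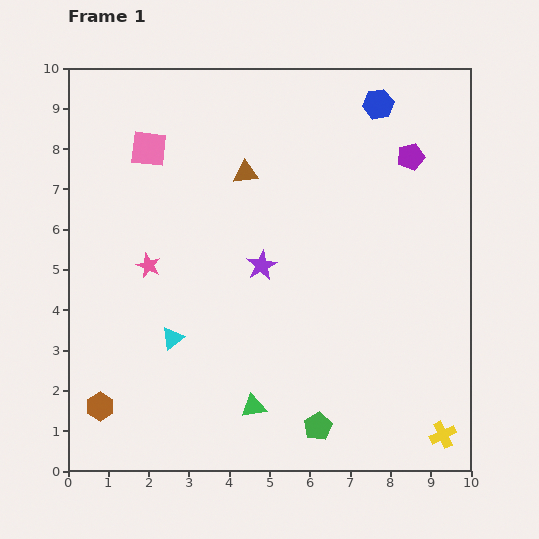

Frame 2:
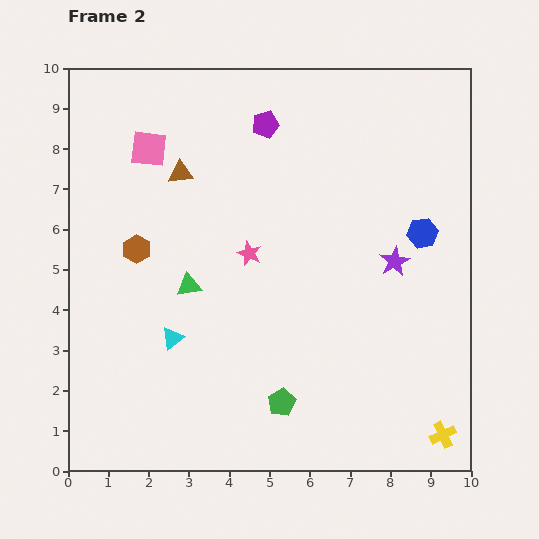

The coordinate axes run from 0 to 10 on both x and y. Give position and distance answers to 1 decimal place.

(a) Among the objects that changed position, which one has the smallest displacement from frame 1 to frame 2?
the green pentagon

(moved 1.1)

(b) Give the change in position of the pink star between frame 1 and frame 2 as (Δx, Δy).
(2.5, 0.3)

The pink star was at (2.0, 5.1) in frame 1 and (4.5, 5.4) in frame 2.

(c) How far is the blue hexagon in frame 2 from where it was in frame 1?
3.4

The blue hexagon moved from (7.7, 9.1) to (8.8, 5.9), a distance of √(1.1² + 3.2²) ≈ 3.4.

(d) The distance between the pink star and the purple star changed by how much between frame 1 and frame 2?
+0.8

Distance in frame 1: 2.8. Distance in frame 2: 3.6.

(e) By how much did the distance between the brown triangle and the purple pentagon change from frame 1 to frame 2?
-1.7

Distance in frame 1: 4.1. Distance in frame 2: 2.4.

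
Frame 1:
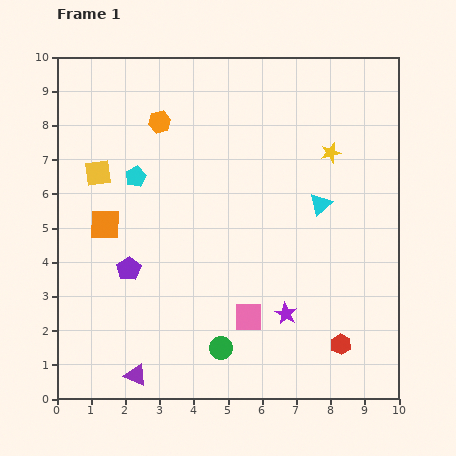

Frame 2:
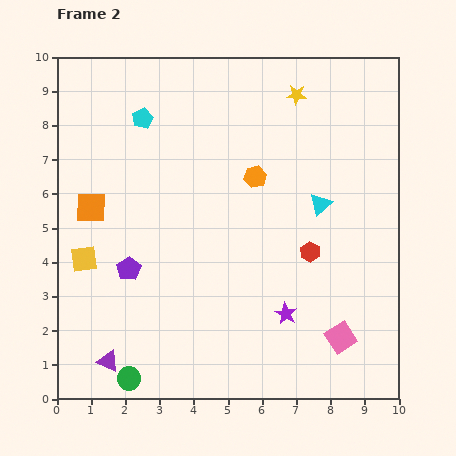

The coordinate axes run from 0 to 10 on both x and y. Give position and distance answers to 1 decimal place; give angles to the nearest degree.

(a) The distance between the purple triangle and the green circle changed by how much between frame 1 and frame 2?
-1.8

Distance in frame 1: 2.6. Distance in frame 2: 0.8.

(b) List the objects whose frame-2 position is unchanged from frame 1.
the purple pentagon, the cyan triangle, the purple star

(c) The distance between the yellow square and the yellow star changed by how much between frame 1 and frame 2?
+1.0

Distance in frame 1: 6.8. Distance in frame 2: 7.8.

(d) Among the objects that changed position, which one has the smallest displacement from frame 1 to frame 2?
the orange square

(moved 0.6)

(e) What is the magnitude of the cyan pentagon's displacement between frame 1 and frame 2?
1.7

The cyan pentagon moved from (2.3, 6.5) to (2.5, 8.2), a distance of √(0.2² + 1.7²) ≈ 1.7.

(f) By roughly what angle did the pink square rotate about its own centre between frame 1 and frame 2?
32° counter-clockwise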